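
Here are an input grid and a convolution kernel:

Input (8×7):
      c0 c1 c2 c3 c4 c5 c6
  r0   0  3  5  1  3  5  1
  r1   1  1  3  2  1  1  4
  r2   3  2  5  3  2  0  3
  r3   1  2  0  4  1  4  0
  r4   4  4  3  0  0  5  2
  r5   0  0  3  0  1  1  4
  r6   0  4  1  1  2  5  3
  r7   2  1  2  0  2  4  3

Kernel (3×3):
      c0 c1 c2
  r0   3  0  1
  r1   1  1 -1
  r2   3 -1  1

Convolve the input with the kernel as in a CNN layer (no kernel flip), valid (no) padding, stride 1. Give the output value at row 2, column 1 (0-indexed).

16

The receptive field on the input at this output position is [2 5 3 / 2 0 4 / 4 3 0]. Elementwise product with the kernel and sum: 2·3 + 3·1 + 2·1 + 0·1 + 4·-1 + 4·3 + 3·-1 + 0·1.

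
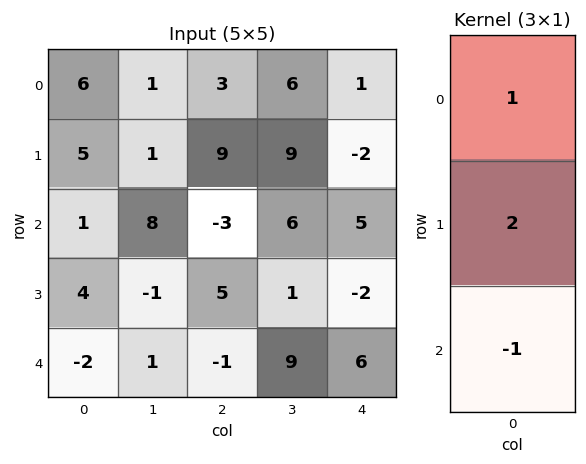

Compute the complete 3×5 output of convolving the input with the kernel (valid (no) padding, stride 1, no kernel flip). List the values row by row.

Output[0,0]: The receptive field on the input at this output position is [6 / 5 / 1]. Elementwise product with the kernel and sum: 6·1 + 5·2 + 1·-1.
Output[0,1]: The receptive field on the input at this output position is [1 / 1 / 8]. Elementwise product with the kernel and sum: 1·1 + 1·2 + 8·-1.

15 -5 24 18 -8
3 18 -2 20 10
11 5 8 -1 -5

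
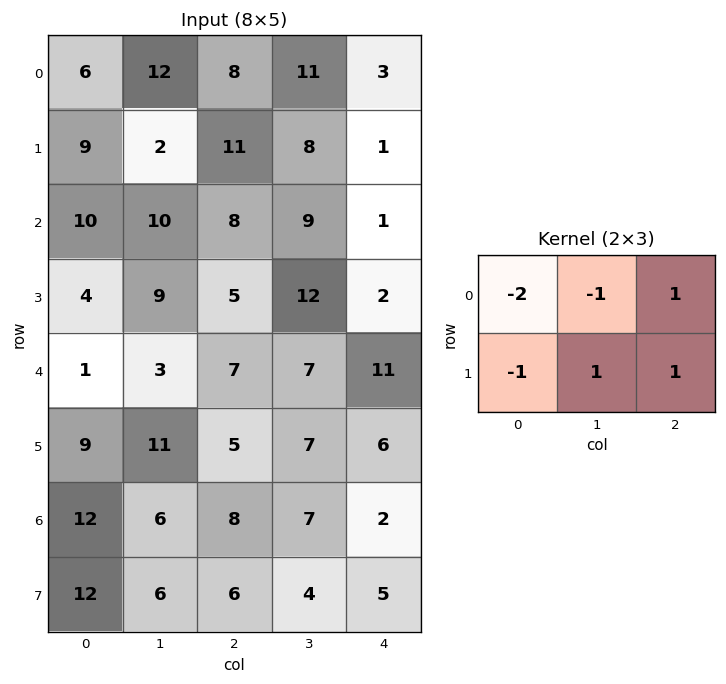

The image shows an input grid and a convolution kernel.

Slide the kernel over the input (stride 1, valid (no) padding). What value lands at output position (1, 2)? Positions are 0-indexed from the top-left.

The receptive field on the input at this output position is [11 8 1 / 8 9 1]. Elementwise product with the kernel and sum: 11·-2 + 8·-1 + 1·1 + 8·-1 + 9·1 + 1·1.

-27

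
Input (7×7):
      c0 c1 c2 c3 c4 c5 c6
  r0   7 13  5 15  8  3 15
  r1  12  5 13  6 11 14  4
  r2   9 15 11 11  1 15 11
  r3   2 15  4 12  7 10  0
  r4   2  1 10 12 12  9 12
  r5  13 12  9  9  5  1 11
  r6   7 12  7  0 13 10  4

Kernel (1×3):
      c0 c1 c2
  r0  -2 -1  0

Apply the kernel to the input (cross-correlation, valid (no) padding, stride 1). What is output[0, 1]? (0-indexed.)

The receptive field on the input at this output position is [13 5 15]. Elementwise product with the kernel and sum: 13·-2 + 5·-1.

-31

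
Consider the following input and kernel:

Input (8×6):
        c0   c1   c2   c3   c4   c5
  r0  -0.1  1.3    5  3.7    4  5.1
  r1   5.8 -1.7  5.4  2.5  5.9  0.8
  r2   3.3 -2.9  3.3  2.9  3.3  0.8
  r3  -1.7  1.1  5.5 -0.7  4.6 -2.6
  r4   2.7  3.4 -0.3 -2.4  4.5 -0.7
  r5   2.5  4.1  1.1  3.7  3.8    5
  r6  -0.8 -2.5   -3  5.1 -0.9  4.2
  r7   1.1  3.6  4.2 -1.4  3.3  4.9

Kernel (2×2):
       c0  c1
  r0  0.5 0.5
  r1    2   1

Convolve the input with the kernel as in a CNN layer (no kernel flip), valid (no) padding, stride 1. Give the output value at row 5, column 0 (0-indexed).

The receptive field on the input at this output position is [2.5 4.1 / -0.8 -2.5]. Elementwise product with the kernel and sum: 2.5·0.5 + 4.1·0.5 + -0.8·2 + -2.5·1.

-0.8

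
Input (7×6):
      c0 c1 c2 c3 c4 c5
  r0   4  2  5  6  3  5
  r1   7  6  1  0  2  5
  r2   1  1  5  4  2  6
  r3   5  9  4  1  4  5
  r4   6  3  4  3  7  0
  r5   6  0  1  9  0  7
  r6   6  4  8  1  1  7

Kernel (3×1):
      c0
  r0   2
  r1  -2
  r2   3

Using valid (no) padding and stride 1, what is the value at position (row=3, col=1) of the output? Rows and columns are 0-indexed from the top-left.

The receptive field on the input at this output position is [9 / 3 / 0]. Elementwise product with the kernel and sum: 9·2 + 3·-2 + 0·3.

12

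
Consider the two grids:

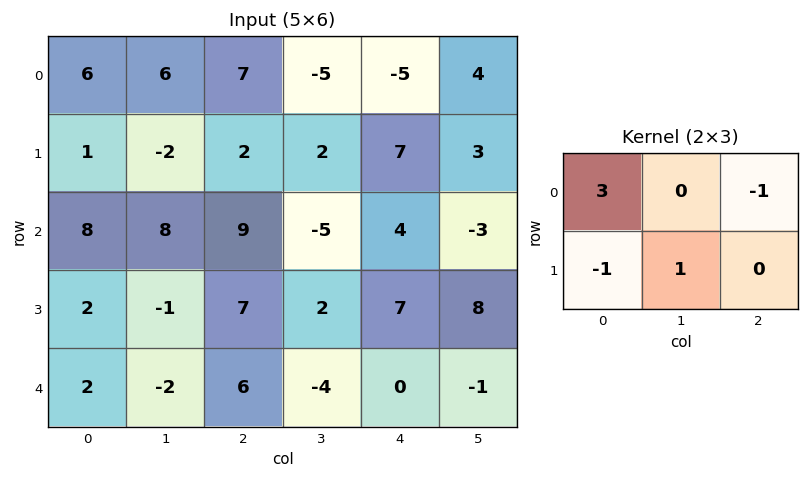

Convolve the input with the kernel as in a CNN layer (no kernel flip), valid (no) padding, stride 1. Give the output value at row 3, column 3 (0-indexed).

2

The receptive field on the input at this output position is [2 7 8 / -4 0 -1]. Elementwise product with the kernel and sum: 2·3 + 8·-1 + -4·-1 + 0·1.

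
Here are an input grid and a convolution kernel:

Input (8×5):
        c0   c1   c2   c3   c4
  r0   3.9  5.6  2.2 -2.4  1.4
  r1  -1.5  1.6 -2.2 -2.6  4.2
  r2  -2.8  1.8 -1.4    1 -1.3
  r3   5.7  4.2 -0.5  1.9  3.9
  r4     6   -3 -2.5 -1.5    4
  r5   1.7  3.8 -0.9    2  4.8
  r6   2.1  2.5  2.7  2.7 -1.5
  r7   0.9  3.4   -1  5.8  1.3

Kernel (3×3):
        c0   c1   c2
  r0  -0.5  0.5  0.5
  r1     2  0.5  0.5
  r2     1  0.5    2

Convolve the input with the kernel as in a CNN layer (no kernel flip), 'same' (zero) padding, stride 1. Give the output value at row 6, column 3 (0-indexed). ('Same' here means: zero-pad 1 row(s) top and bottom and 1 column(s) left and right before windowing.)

The receptive field on the zero-padded input at this output position is [-0.9 2 4.8 / 2.7 2.7 -1.5 / -1 5.8 1.3]. Elementwise product with the kernel and sum: -0.9·-0.5 + 2·0.5 + 4.8·0.5 + 2.7·2 + 2.7·0.5 + -1.5·0.5 + -1·1 + 5.8·0.5 + 1.3·2.

14.35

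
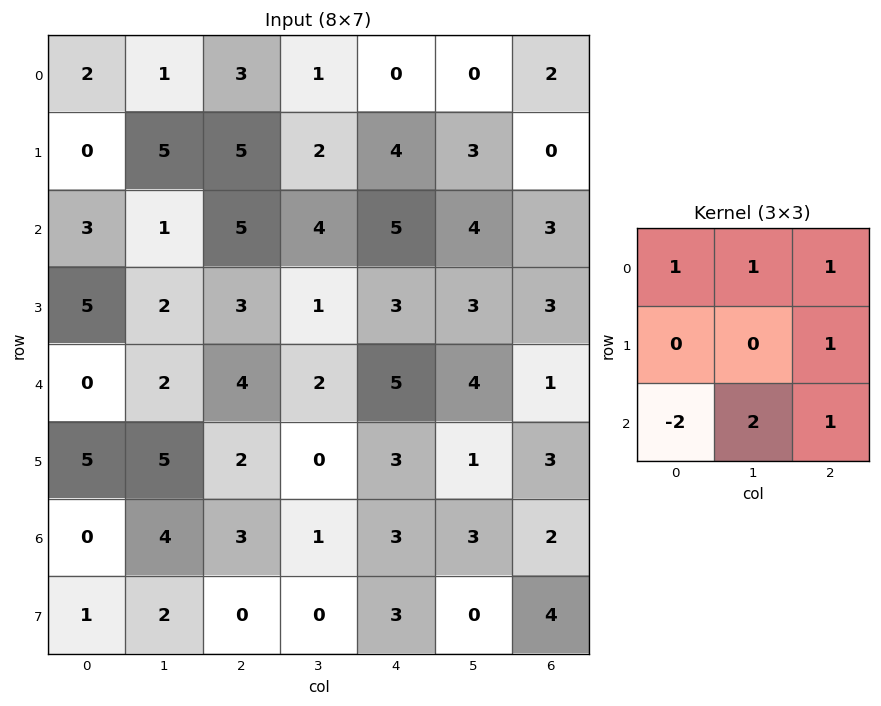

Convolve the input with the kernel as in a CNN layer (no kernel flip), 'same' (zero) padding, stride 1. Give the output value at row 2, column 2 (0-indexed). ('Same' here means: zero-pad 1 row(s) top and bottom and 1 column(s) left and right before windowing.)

19

The receptive field on the zero-padded input at this output position is [5 5 2 / 1 5 4 / 2 3 1]. Elementwise product with the kernel and sum: 5·1 + 5·1 + 2·1 + 4·1 + 2·-2 + 3·2 + 1·1.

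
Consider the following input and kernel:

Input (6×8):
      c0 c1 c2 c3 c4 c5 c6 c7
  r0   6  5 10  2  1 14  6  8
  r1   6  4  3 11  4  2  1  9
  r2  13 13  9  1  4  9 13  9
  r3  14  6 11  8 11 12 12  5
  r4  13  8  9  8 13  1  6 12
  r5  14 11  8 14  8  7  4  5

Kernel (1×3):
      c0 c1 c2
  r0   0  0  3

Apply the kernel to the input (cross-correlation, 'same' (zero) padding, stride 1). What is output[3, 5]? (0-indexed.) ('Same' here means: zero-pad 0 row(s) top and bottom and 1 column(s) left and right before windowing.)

36

The receptive field on the zero-padded input at this output position is [11 12 12]. Elementwise product with the kernel and sum: 12·3.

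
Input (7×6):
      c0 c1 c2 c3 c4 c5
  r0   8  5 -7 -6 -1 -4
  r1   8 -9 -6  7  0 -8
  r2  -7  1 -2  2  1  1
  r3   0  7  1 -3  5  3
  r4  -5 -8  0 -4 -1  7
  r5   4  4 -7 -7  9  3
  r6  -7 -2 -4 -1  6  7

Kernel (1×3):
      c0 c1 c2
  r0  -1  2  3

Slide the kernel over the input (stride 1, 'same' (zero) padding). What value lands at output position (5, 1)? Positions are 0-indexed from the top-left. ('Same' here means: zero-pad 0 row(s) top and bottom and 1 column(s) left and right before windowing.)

The receptive field on the zero-padded input at this output position is [4 4 -7]. Elementwise product with the kernel and sum: 4·-1 + 4·2 + -7·3.

-17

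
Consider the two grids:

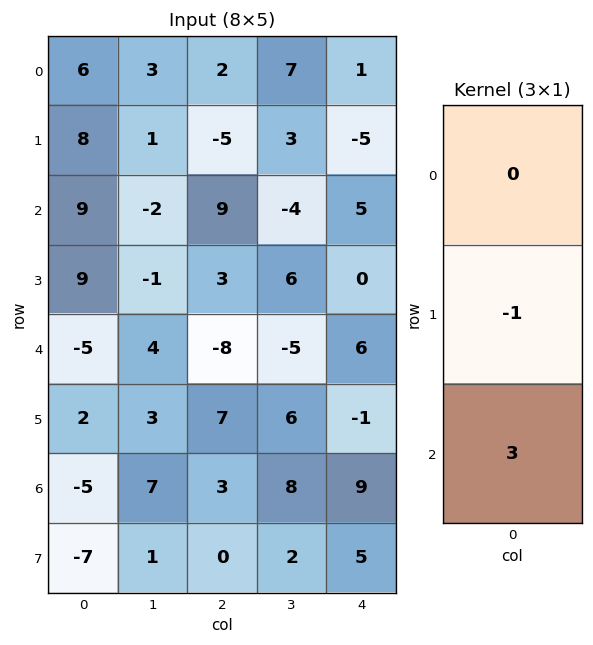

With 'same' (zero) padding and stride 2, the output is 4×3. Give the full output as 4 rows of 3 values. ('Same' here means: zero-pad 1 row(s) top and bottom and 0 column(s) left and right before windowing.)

18 -17 -16
18 0 -5
11 29 -9
-16 -3 6

Output[0,0]: The receptive field on the zero-padded input at this output position is [0 / 6 / 8]. Elementwise product with the kernel and sum: 6·-1 + 8·3.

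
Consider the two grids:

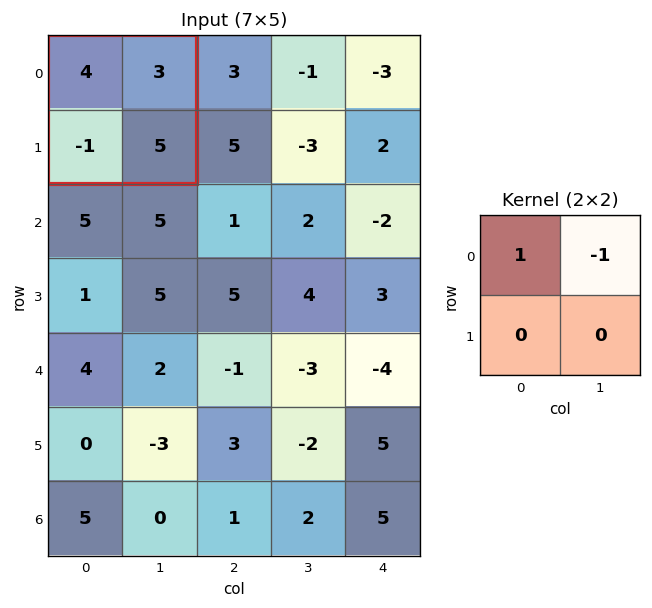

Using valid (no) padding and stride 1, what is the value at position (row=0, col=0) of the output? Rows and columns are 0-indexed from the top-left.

1

The receptive field on the input at this output position is [4 3 / -1 5]. Elementwise product with the kernel and sum: 4·1 + 3·-1.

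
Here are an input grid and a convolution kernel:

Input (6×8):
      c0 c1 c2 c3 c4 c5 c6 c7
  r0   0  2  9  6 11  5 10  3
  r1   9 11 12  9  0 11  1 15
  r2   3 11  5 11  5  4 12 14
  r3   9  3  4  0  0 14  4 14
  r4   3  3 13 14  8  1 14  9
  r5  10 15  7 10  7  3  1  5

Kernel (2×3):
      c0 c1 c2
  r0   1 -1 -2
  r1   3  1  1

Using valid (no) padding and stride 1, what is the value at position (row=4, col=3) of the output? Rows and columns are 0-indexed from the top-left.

44

The receptive field on the input at this output position is [14 8 1 / 10 7 3]. Elementwise product with the kernel and sum: 14·1 + 8·-1 + 1·-2 + 10·3 + 7·1 + 3·1.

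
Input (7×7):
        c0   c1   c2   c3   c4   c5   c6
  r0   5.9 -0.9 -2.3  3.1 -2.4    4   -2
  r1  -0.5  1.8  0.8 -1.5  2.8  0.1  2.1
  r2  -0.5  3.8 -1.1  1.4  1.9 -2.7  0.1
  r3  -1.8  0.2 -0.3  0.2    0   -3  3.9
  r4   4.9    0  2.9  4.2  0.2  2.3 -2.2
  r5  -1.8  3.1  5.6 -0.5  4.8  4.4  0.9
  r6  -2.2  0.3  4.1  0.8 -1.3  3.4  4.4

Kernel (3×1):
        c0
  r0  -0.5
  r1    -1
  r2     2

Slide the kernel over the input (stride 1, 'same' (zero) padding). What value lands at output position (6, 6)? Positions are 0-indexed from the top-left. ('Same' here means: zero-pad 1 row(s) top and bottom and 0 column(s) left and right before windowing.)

The receptive field on the zero-padded input at this output position is [0.9 / 4.4 / 0]. Elementwise product with the kernel and sum: 0.9·-0.5 + 4.4·-1 + 0·2.

-4.85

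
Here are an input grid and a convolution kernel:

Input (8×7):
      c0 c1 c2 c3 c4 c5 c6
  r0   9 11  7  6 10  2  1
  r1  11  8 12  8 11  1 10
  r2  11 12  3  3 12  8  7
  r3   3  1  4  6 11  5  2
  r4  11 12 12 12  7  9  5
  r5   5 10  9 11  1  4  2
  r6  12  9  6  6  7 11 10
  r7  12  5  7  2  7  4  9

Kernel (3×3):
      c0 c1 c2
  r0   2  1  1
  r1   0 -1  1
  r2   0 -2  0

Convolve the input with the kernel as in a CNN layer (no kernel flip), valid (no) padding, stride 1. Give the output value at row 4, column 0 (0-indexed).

27

The receptive field on the input at this output position is [11 12 12 / 5 10 9 / 12 9 6]. Elementwise product with the kernel and sum: 11·2 + 12·1 + 12·1 + 10·-1 + 9·1 + 9·-2.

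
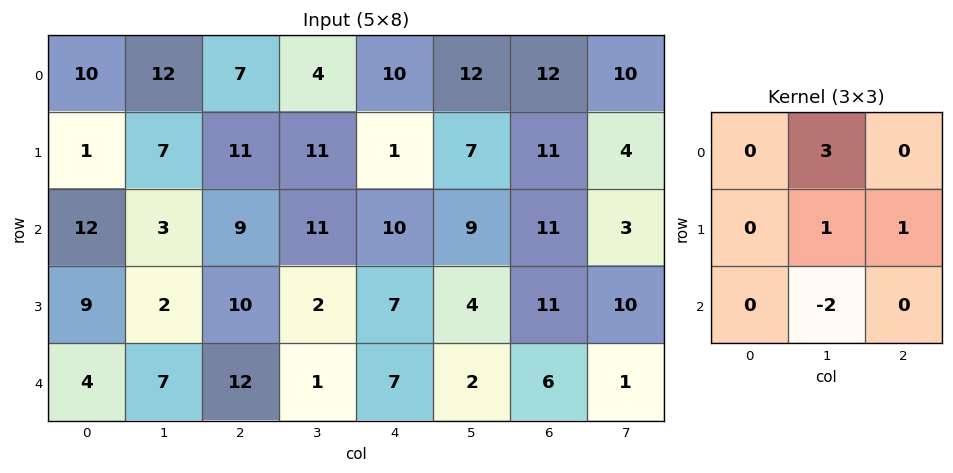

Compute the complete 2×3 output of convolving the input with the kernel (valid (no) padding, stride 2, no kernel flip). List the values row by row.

48 2 36
7 40 38

Output[0,0]: The receptive field on the input at this output position is [10 12 7 / 1 7 11 / 12 3 9]. Elementwise product with the kernel and sum: 12·3 + 7·1 + 11·1 + 3·-2.
Output[0,1]: The receptive field on the input at this output position is [7 4 10 / 11 11 1 / 9 11 10]. Elementwise product with the kernel and sum: 4·3 + 11·1 + 1·1 + 11·-2.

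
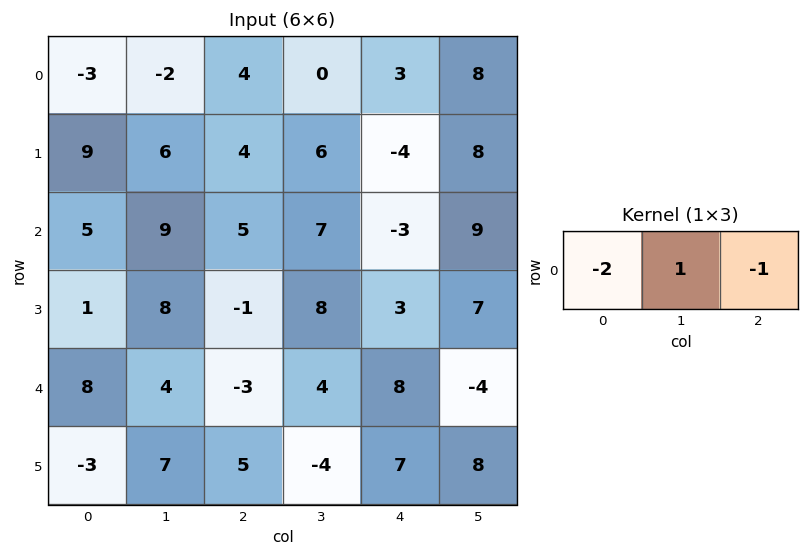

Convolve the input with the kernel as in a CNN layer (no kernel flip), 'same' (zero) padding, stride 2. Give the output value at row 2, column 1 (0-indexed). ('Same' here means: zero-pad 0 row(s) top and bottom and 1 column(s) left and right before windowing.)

The receptive field on the zero-padded input at this output position is [4 -3 4]. Elementwise product with the kernel and sum: 4·-2 + -3·1 + 4·-1.

-15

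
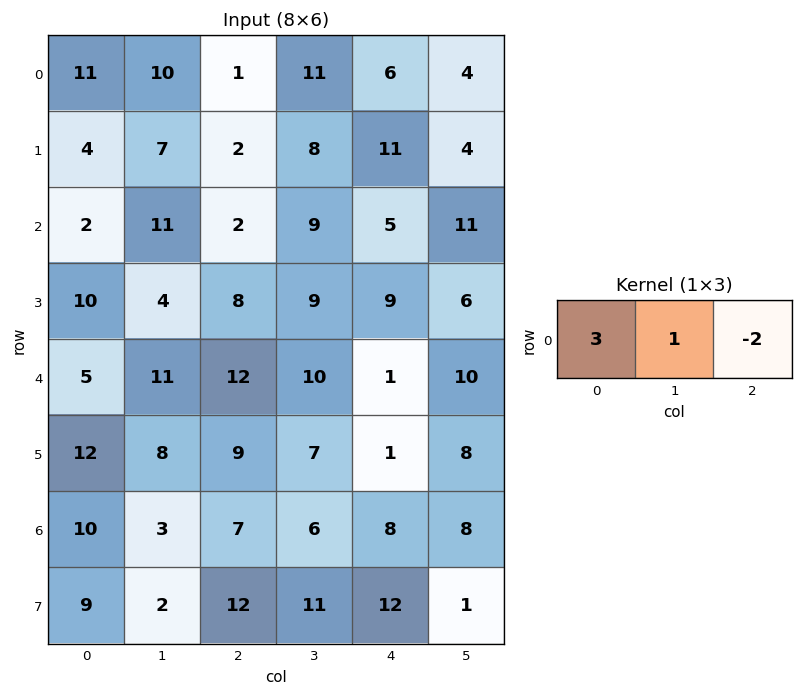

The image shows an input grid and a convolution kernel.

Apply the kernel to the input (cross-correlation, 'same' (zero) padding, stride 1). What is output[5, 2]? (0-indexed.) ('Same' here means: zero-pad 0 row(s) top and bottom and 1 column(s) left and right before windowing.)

19

The receptive field on the zero-padded input at this output position is [8 9 7]. Elementwise product with the kernel and sum: 8·3 + 9·1 + 7·-2.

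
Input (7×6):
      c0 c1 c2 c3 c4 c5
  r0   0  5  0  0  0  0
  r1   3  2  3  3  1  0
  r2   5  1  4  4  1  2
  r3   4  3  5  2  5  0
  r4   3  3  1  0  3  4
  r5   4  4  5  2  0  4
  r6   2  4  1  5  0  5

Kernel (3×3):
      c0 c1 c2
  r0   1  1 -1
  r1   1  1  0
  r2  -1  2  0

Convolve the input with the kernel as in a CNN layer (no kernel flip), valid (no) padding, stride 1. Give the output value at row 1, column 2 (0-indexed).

12

The receptive field on the input at this output position is [3 3 1 / 4 4 1 / 5 2 5]. Elementwise product with the kernel and sum: 3·1 + 3·1 + 1·-1 + 4·1 + 4·1 + 5·-1 + 2·2.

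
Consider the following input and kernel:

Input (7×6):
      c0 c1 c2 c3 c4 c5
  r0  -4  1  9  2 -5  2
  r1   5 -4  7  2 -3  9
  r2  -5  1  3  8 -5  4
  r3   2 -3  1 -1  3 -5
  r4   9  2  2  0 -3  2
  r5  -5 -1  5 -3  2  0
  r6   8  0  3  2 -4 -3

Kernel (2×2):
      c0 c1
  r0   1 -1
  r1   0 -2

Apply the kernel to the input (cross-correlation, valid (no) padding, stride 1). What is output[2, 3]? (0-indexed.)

The receptive field on the input at this output position is [8 -5 / -1 3]. Elementwise product with the kernel and sum: 8·1 + -5·-1 + 3·-2.

7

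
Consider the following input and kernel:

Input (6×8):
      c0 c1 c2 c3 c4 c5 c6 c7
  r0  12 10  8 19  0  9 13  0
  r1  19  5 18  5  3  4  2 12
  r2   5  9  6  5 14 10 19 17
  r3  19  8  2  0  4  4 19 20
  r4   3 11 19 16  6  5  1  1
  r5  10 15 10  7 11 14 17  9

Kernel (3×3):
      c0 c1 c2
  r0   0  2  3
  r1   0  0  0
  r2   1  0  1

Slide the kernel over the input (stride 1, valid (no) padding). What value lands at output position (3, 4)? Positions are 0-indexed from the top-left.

93

The receptive field on the input at this output position is [4 4 19 / 6 5 1 / 11 14 17]. Elementwise product with the kernel and sum: 4·2 + 19·3 + 11·1 + 17·1.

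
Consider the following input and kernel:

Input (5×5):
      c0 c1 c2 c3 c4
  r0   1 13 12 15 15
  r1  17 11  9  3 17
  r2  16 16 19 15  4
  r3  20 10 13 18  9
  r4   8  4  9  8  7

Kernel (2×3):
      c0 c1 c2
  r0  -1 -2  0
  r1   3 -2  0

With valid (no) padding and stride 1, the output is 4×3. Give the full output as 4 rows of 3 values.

Output[0,0]: The receptive field on the input at this output position is [1 13 12 / 17 11 9]. Elementwise product with the kernel and sum: 1·-1 + 13·-2 + 17·3 + 11·-2.

2 -22 -21
-23 -19 12
-8 -50 -46
-24 -42 -38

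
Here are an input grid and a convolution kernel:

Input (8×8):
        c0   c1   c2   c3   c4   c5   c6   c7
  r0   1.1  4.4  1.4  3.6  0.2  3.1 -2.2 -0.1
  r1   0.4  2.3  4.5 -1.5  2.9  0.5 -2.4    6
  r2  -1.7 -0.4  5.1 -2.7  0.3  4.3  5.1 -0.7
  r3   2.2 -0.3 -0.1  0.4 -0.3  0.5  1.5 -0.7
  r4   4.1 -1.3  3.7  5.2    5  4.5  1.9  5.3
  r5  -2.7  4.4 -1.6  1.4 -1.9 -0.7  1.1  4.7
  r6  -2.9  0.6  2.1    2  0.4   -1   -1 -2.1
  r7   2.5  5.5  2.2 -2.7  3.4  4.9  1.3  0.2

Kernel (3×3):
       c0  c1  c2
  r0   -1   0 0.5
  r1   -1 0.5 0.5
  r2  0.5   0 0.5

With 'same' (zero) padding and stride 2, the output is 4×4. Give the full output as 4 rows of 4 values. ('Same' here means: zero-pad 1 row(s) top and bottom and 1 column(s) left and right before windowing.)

Output[0,0]: The receptive field on the zero-padded input at this output position is [0 0 0 / 0 1.1 4.4 / 0 0.4 2.3]. Elementwise product with the kernel and sum: 0·-1 + 0·0.5 + 0·-1 + 1.1·0.5 + 4.4·0.5 + 0·0.5 + 2.3·0.5.

3.9 -1.5 -2.45 -1
-0.05 -1.4 7.2 0.3
3.45 9.15 -0.25 0.25
3.8 -0.85 -2.95 5.05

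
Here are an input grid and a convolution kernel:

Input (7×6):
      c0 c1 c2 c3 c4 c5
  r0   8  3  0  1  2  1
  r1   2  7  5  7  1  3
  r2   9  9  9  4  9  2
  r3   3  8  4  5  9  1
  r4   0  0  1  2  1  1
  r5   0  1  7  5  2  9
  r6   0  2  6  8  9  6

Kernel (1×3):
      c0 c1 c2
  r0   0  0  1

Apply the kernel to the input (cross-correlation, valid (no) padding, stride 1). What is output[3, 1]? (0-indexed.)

The receptive field on the input at this output position is [8 4 5]. Elementwise product with the kernel and sum: 5·1.

5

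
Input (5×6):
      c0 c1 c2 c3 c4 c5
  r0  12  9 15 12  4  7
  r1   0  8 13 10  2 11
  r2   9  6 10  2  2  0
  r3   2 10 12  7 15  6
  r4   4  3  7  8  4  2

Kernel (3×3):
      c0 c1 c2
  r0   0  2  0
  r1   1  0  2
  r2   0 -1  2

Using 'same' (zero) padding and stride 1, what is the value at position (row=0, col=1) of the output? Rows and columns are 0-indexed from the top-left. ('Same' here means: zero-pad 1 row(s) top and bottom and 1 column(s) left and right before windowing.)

The receptive field on the zero-padded input at this output position is [0 0 0 / 12 9 15 / 0 8 13]. Elementwise product with the kernel and sum: 0·2 + 12·1 + 15·2 + 8·-1 + 13·2.

60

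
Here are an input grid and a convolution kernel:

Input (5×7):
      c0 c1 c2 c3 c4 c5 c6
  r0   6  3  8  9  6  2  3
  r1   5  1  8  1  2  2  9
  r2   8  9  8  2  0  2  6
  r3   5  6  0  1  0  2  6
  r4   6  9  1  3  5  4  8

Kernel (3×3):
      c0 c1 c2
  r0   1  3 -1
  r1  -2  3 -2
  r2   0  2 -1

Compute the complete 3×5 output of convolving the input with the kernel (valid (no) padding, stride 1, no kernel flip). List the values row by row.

-6 52 16 23 -9
7 25 1 -5 -9
52 16 18 0 -6

Output[0,0]: The receptive field on the input at this output position is [6 3 8 / 5 1 8 / 8 9 8]. Elementwise product with the kernel and sum: 6·1 + 3·3 + 8·-1 + 5·-2 + 1·3 + 8·-2 + 9·2 + 8·-1.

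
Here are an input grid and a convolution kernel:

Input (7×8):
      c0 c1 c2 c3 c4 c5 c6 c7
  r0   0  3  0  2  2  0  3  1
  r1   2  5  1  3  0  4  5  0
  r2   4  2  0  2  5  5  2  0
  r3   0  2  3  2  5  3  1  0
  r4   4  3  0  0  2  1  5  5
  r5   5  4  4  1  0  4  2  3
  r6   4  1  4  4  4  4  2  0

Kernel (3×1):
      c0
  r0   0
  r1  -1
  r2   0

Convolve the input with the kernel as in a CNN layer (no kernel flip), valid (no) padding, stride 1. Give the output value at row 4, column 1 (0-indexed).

-4

The receptive field on the input at this output position is [3 / 4 / 1]. Elementwise product with the kernel and sum: 4·-1.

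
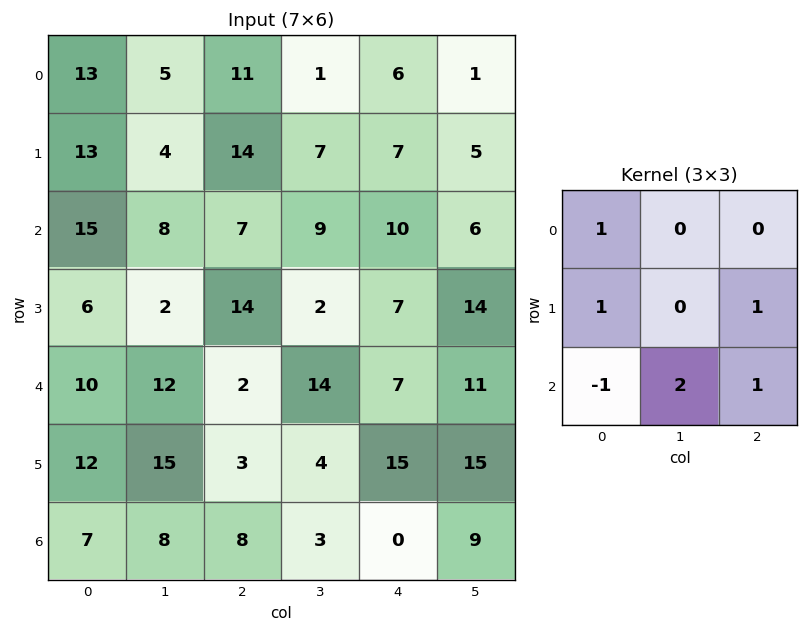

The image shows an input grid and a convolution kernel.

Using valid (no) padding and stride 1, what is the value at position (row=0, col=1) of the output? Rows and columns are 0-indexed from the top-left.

The receptive field on the input at this output position is [5 11 1 / 4 14 7 / 8 7 9]. Elementwise product with the kernel and sum: 5·1 + 4·1 + 7·1 + 8·-1 + 7·2 + 9·1.

31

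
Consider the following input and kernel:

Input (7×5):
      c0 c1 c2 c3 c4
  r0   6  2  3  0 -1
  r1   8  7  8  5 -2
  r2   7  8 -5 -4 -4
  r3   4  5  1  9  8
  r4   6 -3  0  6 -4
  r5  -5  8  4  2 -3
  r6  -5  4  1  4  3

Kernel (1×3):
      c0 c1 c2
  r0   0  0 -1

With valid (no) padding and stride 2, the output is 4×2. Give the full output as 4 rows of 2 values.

Output[0,0]: The receptive field on the input at this output position is [6 2 3]. Elementwise product with the kernel and sum: 3·-1.
Output[0,1]: The receptive field on the input at this output position is [3 0 -1]. Elementwise product with the kernel and sum: -1·-1.

-3 1
5 4
0 4
-1 -3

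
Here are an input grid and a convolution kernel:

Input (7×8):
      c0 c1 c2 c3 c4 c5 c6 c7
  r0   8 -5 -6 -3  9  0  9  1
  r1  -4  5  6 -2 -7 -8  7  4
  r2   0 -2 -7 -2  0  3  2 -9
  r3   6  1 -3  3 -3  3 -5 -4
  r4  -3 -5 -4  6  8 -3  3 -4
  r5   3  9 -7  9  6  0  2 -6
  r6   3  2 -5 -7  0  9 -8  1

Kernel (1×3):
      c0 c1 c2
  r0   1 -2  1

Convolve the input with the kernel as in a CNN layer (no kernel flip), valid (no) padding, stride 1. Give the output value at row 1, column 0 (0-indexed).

The receptive field on the input at this output position is [-4 5 6]. Elementwise product with the kernel and sum: -4·1 + 5·-2 + 6·1.

-8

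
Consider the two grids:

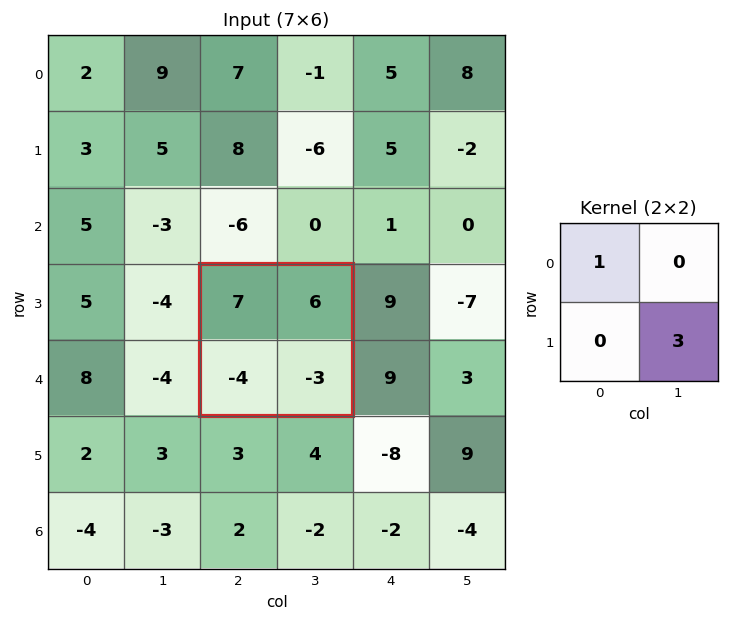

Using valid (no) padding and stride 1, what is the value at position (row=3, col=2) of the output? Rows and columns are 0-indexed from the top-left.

The receptive field on the input at this output position is [7 6 / -4 -3]. Elementwise product with the kernel and sum: 7·1 + -3·3.

-2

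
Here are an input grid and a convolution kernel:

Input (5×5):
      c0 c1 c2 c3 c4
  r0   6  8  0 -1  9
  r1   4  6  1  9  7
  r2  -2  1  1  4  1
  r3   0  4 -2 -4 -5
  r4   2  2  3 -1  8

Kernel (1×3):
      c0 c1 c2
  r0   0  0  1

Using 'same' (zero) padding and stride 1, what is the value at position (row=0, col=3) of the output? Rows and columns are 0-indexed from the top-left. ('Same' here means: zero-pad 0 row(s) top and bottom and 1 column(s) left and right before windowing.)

The receptive field on the zero-padded input at this output position is [0 -1 9]. Elementwise product with the kernel and sum: 9·1.

9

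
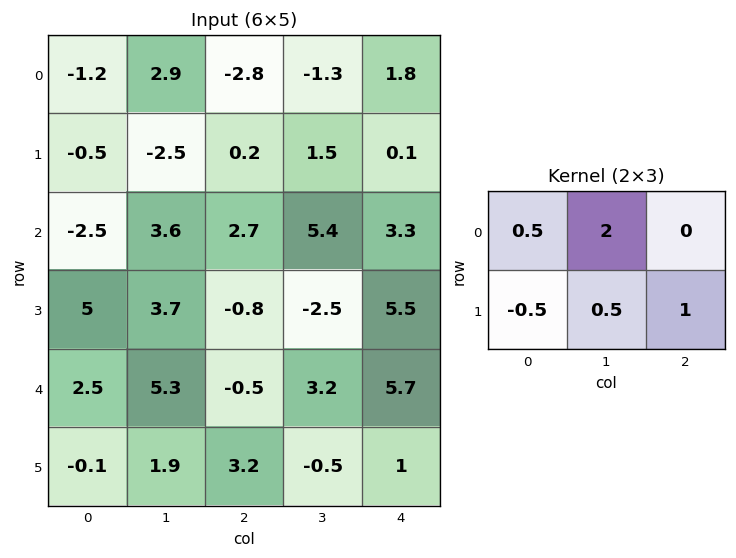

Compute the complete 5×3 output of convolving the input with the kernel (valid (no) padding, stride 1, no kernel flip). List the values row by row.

Output[0,0]: The receptive field on the input at this output position is [-1.2 2.9 -2.8 / -0.5 -2.5 0.2]. Elementwise product with the kernel and sum: -1.2·0.5 + 2.9·2 + -0.5·-0.5 + -2.5·0.5 + 0.2·1.

4.4 -1.3 -3.25
0.5 4.1 7.75
4.5 2.45 16.8
10.8 0.55 2.15
16.05 1.8 5.3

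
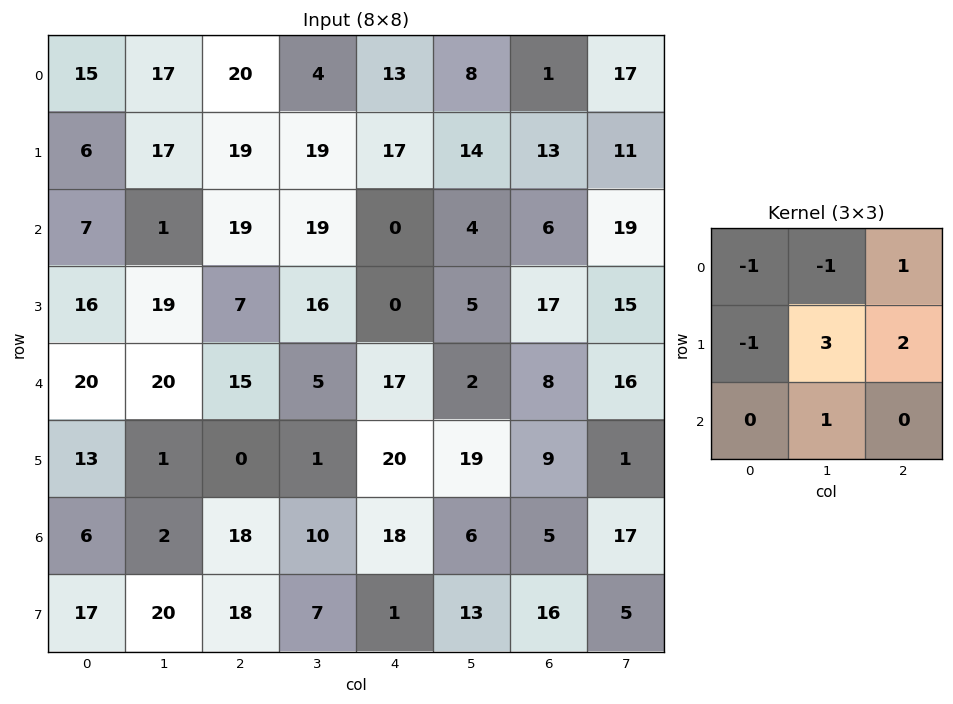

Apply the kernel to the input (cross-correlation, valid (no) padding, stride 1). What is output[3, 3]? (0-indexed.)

The receptive field on the input at this output position is [16 0 5 / 5 17 2 / 1 20 19]. Elementwise product with the kernel and sum: 16·-1 + 0·-1 + 5·1 + 5·-1 + 17·3 + 2·2 + 20·1.

59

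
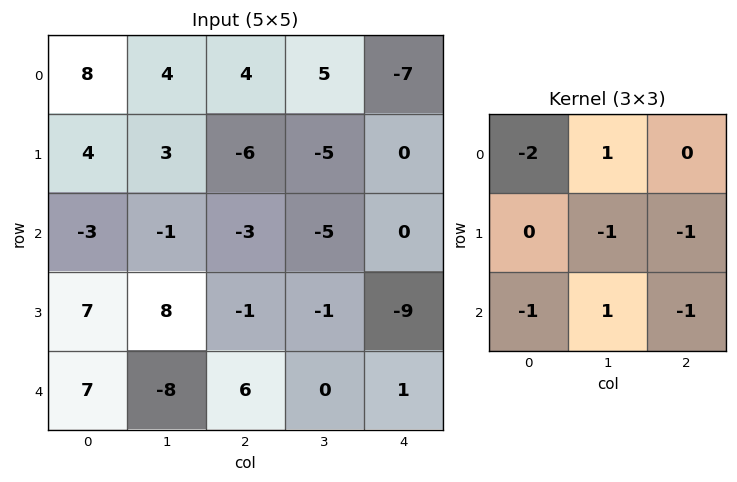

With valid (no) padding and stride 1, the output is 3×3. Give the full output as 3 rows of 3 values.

-4 10 0
1 -12 21
-23 15 4

Output[0,0]: The receptive field on the input at this output position is [8 4 4 / 4 3 -6 / -3 -1 -3]. Elementwise product with the kernel and sum: 8·-2 + 4·1 + 3·-1 + -6·-1 + -3·-1 + -1·1 + -3·-1.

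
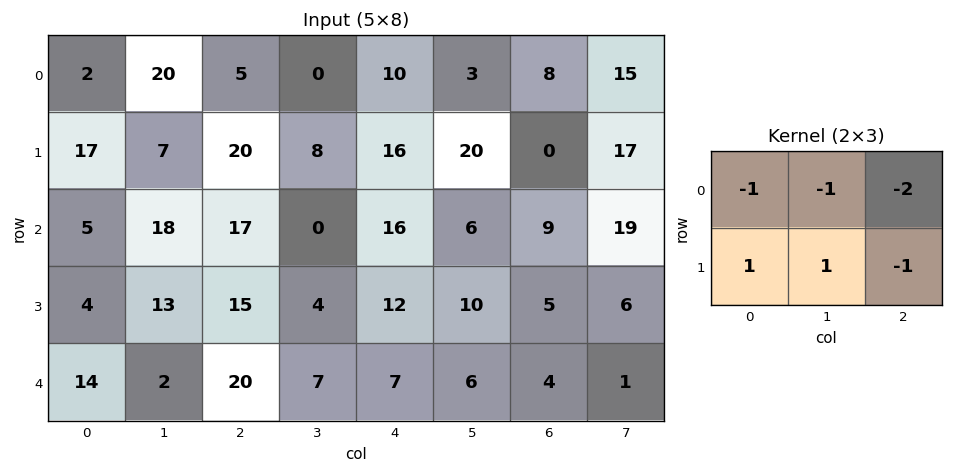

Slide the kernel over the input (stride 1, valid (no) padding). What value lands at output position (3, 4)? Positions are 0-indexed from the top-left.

-23

The receptive field on the input at this output position is [12 10 5 / 7 6 4]. Elementwise product with the kernel and sum: 12·-1 + 10·-1 + 5·-2 + 7·1 + 6·1 + 4·-1.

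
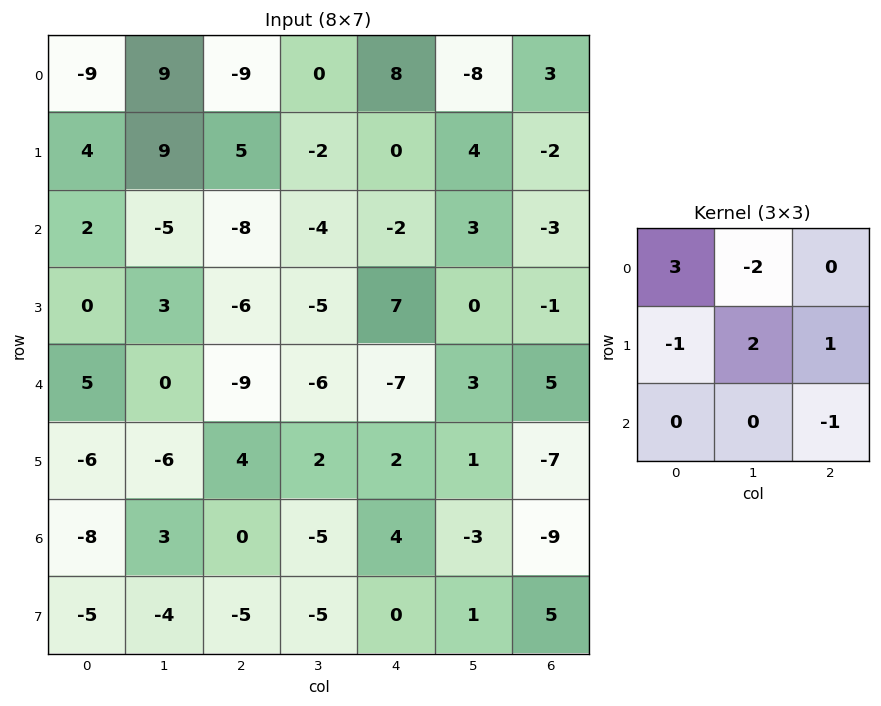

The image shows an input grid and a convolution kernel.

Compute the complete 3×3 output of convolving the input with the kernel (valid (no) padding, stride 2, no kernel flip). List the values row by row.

-18 -34 49
25 -6 -25
13 -17 -25

Output[0,0]: The receptive field on the input at this output position is [-9 9 -9 / 4 9 5 / 2 -5 -8]. Elementwise product with the kernel and sum: -9·3 + 9·-2 + 4·-1 + 9·2 + 5·1 + -8·-1.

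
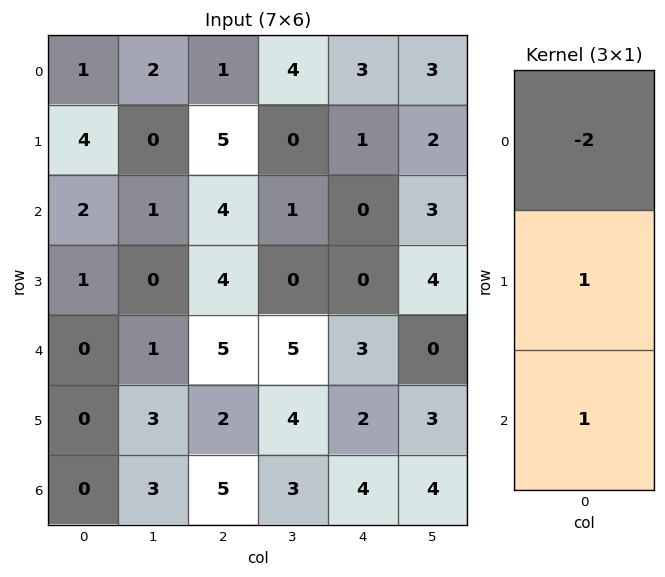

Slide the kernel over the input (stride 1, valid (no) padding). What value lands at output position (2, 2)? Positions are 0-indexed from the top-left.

1

The receptive field on the input at this output position is [4 / 4 / 5]. Elementwise product with the kernel and sum: 4·-2 + 4·1 + 5·1.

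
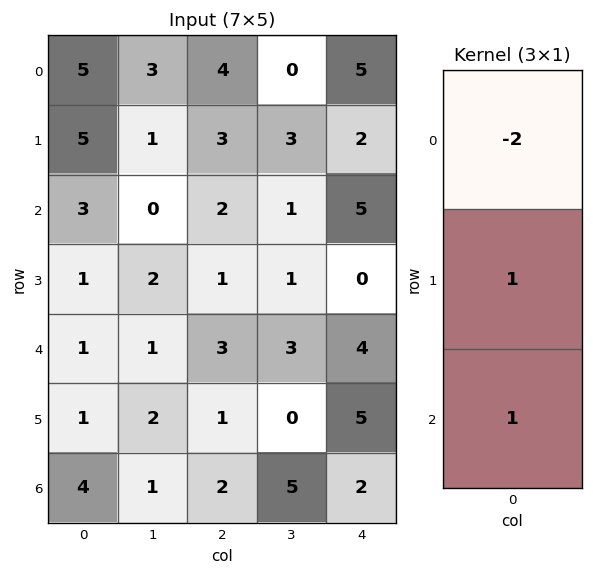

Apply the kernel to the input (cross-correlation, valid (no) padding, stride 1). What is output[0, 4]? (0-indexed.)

-3

The receptive field on the input at this output position is [5 / 2 / 5]. Elementwise product with the kernel and sum: 5·-2 + 2·1 + 5·1.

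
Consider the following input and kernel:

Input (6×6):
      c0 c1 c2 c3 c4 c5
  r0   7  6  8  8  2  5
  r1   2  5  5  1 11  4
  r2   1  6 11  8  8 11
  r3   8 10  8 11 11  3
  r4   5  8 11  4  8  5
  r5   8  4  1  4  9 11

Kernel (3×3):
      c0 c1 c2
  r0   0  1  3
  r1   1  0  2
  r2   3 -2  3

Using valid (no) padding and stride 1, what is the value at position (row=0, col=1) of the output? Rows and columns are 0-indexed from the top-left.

The receptive field on the input at this output position is [6 8 8 / 5 5 1 / 6 11 8]. Elementwise product with the kernel and sum: 8·1 + 8·3 + 5·1 + 1·2 + 6·3 + 11·-2 + 8·3.

59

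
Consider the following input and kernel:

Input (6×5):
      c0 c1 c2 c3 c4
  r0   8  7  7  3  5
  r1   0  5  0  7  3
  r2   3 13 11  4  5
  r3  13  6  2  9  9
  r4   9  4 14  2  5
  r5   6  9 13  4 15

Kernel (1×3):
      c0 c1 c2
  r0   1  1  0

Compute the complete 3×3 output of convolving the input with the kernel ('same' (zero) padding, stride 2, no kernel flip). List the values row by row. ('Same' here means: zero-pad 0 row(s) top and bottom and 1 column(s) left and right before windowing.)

8 14 8
3 24 9
9 18 7

Output[0,0]: The receptive field on the zero-padded input at this output position is [0 8 7]. Elementwise product with the kernel and sum: 0·1 + 8·1.
Output[0,1]: The receptive field on the zero-padded input at this output position is [7 7 3]. Elementwise product with the kernel and sum: 7·1 + 7·1.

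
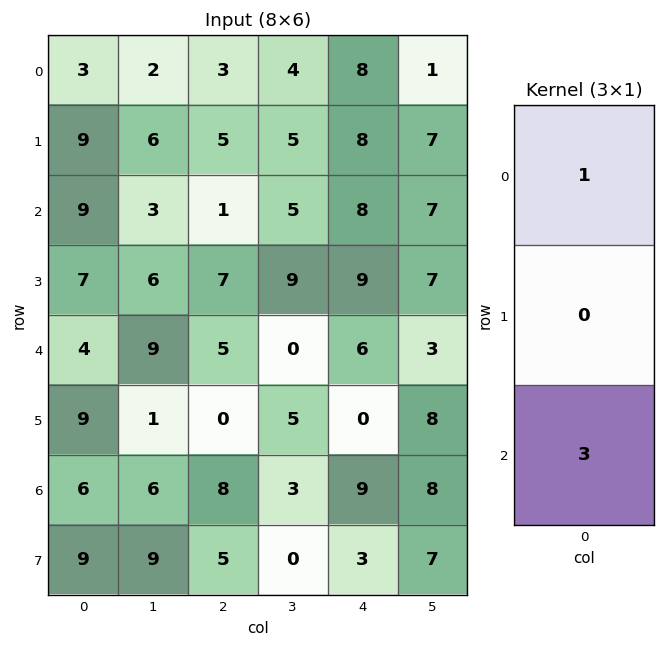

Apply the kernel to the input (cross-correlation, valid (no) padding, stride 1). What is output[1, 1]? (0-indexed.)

The receptive field on the input at this output position is [6 / 3 / 6]. Elementwise product with the kernel and sum: 6·1 + 6·3.

24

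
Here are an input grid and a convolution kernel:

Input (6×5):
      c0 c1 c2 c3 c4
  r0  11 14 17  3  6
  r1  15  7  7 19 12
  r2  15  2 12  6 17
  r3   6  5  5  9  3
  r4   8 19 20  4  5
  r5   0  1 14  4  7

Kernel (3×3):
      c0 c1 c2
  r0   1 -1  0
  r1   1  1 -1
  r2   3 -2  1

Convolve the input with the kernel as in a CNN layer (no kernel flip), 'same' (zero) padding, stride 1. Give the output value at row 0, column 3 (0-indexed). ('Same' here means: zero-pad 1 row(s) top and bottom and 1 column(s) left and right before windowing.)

The receptive field on the zero-padded input at this output position is [0 0 0 / 17 3 6 / 7 19 12]. Elementwise product with the kernel and sum: 0·1 + 0·-1 + 17·1 + 3·1 + 6·-1 + 7·3 + 19·-2 + 12·1.

9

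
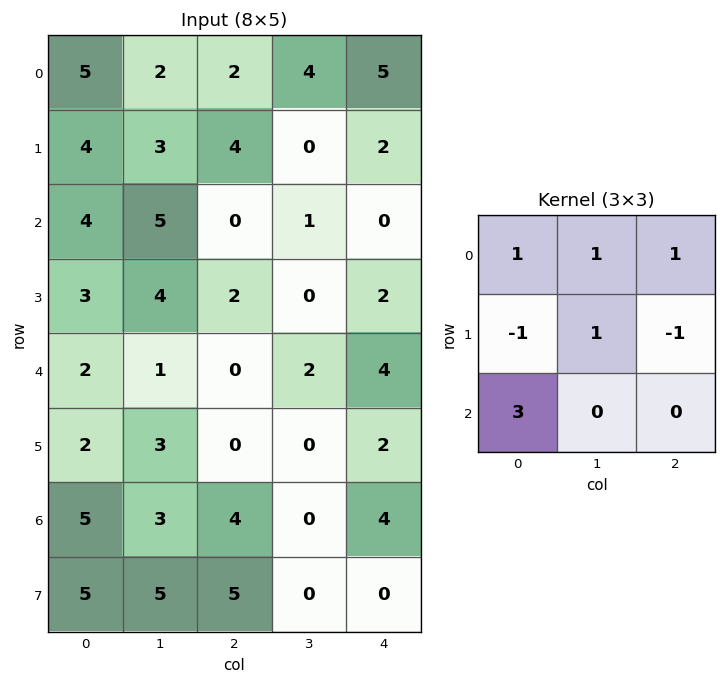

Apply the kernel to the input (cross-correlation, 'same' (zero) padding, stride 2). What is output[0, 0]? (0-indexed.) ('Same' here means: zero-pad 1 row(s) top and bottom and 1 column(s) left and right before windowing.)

The receptive field on the zero-padded input at this output position is [0 0 0 / 0 5 2 / 0 4 3]. Elementwise product with the kernel and sum: 0·1 + 0·1 + 0·1 + 0·-1 + 5·1 + 2·-1 + 0·3.

3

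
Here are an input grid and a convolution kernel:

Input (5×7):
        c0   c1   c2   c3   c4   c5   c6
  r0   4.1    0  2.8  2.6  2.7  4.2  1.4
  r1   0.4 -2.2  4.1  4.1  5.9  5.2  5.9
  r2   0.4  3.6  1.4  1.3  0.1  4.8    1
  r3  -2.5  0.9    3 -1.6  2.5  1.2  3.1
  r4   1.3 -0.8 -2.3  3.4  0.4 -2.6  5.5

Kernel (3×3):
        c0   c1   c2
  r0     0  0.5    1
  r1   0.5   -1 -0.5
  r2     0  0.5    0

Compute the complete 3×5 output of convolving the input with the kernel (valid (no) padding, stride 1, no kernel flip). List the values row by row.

4.95 -2.55 -0.35 -0.85 0.7
-0.65 7.4 6.5 7.55 3.85
-0.85 -0.9 4.3 1.15 0.6

Output[0,0]: The receptive field on the input at this output position is [4.1 0 2.8 / 0.4 -2.2 4.1 / 0.4 3.6 1.4]. Elementwise product with the kernel and sum: 0·0.5 + 2.8·1 + 0.4·0.5 + -2.2·-1 + 4.1·-0.5 + 3.6·0.5.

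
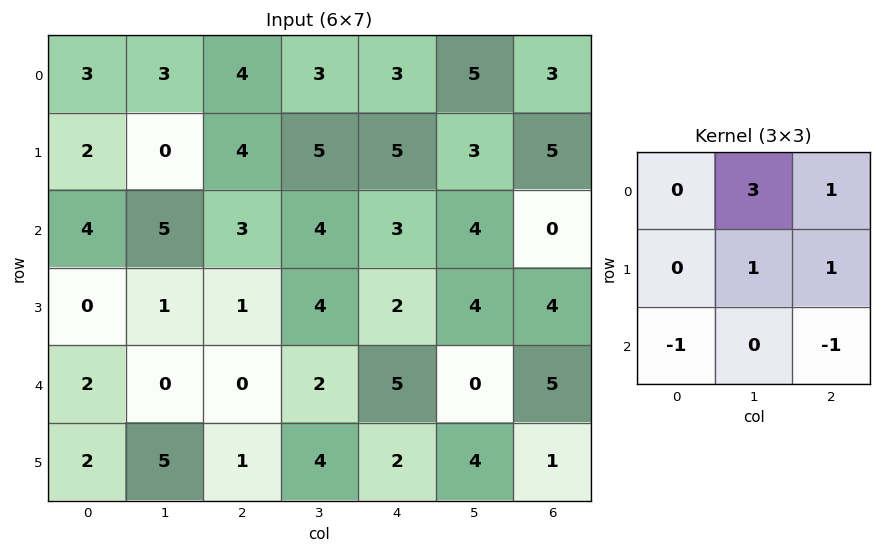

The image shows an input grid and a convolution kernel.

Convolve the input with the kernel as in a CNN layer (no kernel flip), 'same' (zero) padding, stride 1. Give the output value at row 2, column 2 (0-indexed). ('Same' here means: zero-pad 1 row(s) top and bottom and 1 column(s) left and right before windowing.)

The receptive field on the zero-padded input at this output position is [0 4 5 / 5 3 4 / 1 1 4]. Elementwise product with the kernel and sum: 4·3 + 5·1 + 3·1 + 4·1 + 1·-1 + 4·-1.

19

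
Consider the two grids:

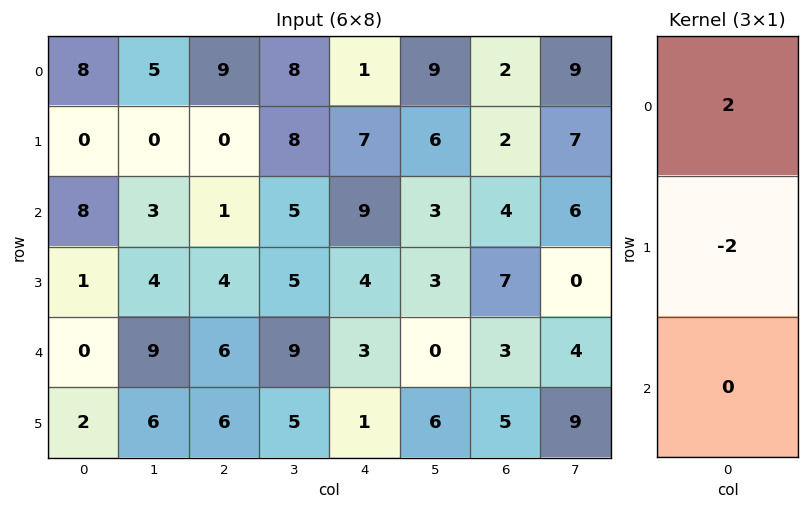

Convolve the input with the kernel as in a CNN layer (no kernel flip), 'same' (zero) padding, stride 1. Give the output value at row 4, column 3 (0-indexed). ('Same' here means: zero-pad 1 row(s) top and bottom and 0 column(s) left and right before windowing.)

The receptive field on the zero-padded input at this output position is [5 / 9 / 5]. Elementwise product with the kernel and sum: 5·2 + 9·-2.

-8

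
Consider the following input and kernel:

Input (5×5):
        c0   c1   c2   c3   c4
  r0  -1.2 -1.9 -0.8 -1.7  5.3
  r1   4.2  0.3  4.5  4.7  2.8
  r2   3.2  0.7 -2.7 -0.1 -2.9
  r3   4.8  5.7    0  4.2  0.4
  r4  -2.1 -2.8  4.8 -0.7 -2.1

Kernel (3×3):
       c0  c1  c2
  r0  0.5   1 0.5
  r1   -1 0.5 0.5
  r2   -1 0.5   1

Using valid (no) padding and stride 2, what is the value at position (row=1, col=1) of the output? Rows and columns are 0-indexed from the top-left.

-7.85

The receptive field on the input at this output position is [-2.7 -0.1 -2.9 / 0 4.2 0.4 / 4.8 -0.7 -2.1]. Elementwise product with the kernel and sum: -2.7·0.5 + -0.1·1 + -2.9·0.5 + 0·-1 + 4.2·0.5 + 0.4·0.5 + 4.8·-1 + -0.7·0.5 + -2.1·1.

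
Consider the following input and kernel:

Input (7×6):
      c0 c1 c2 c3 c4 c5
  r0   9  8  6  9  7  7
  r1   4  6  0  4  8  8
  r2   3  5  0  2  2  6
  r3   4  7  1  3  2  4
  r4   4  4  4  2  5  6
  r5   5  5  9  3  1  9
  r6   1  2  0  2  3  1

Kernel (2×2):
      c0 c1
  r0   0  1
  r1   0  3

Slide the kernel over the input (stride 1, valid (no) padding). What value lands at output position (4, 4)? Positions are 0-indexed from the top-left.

33

The receptive field on the input at this output position is [5 6 / 1 9]. Elementwise product with the kernel and sum: 6·1 + 9·3.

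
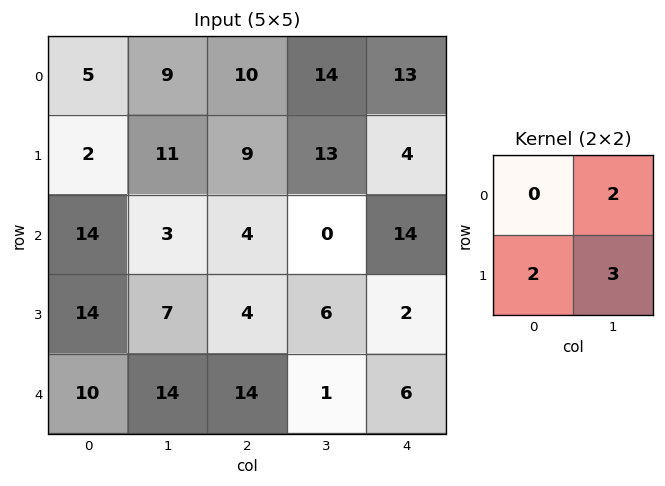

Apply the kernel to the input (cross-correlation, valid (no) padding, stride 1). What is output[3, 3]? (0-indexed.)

The receptive field on the input at this output position is [6 2 / 1 6]. Elementwise product with the kernel and sum: 2·2 + 1·2 + 6·3.

24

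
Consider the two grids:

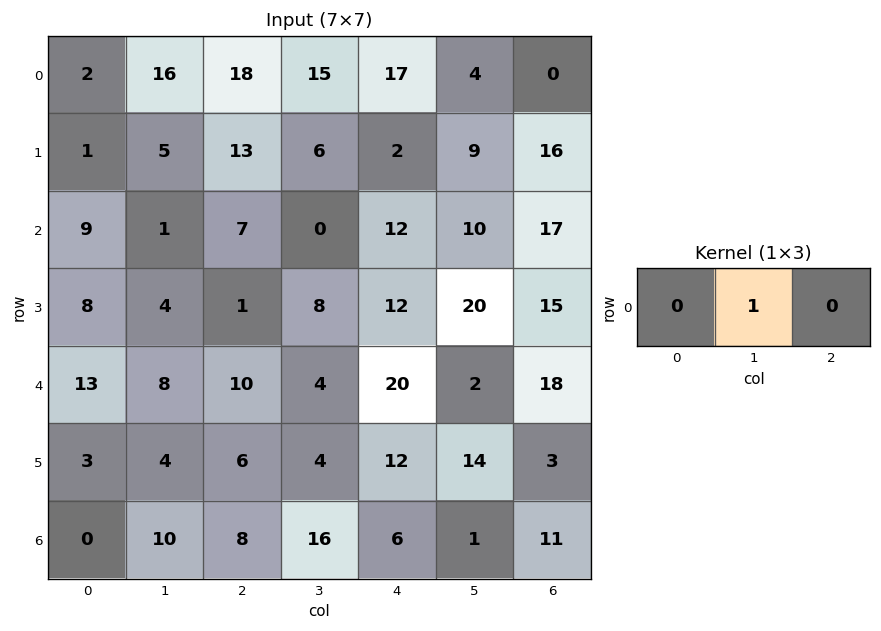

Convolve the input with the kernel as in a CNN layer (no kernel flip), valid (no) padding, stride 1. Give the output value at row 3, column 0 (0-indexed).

The receptive field on the input at this output position is [8 4 1]. Elementwise product with the kernel and sum: 4·1.

4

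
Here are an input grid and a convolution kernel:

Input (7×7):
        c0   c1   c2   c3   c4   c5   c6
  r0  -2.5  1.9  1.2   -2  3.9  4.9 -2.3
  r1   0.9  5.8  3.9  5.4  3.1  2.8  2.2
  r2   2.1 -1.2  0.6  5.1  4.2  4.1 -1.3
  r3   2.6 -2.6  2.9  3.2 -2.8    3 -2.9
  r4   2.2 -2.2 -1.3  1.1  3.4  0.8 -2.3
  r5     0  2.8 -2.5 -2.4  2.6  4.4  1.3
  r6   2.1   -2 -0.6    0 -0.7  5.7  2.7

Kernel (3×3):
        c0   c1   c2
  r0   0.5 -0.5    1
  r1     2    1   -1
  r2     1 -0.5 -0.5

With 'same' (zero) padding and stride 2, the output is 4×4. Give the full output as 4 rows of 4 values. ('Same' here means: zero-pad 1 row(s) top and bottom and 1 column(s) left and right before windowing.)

-7.75 8.15 -2.55 9.2
8.65 -6.2 17.35 11.65
-0.9 -1.1 4.9 6
6.9 -4.35 -4.5 15.65

Output[0,0]: The receptive field on the zero-padded input at this output position is [0 0 0 / 0 -2.5 1.9 / 0 0.9 5.8]. Elementwise product with the kernel and sum: 0·0.5 + 0·-0.5 + 0·1 + 0·2 + -2.5·1 + 1.9·-1 + 0·1 + 0.9·-0.5 + 5.8·-0.5.
Output[0,1]: The receptive field on the zero-padded input at this output position is [0 0 0 / 1.9 1.2 -2 / 5.8 3.9 5.4]. Elementwise product with the kernel and sum: 0·0.5 + 0·-0.5 + 0·1 + 1.9·2 + 1.2·1 + -2·-1 + 5.8·1 + 3.9·-0.5 + 5.4·-0.5.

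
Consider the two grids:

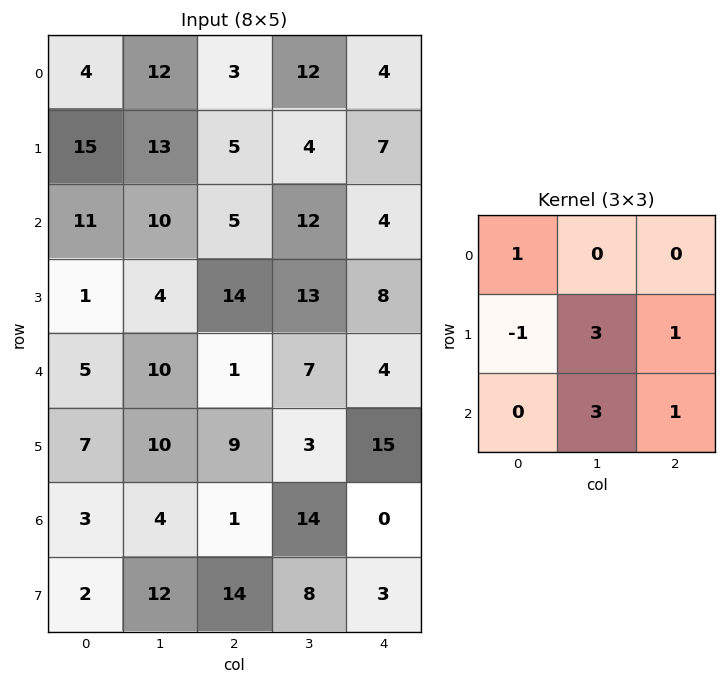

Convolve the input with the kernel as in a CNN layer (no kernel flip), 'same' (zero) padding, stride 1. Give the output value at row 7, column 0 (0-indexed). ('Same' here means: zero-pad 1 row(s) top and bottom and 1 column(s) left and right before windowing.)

18

The receptive field on the zero-padded input at this output position is [0 3 4 / 0 2 12 / 0 0 0]. Elementwise product with the kernel and sum: 0·1 + 0·-1 + 2·3 + 12·1 + 0·3 + 0·1.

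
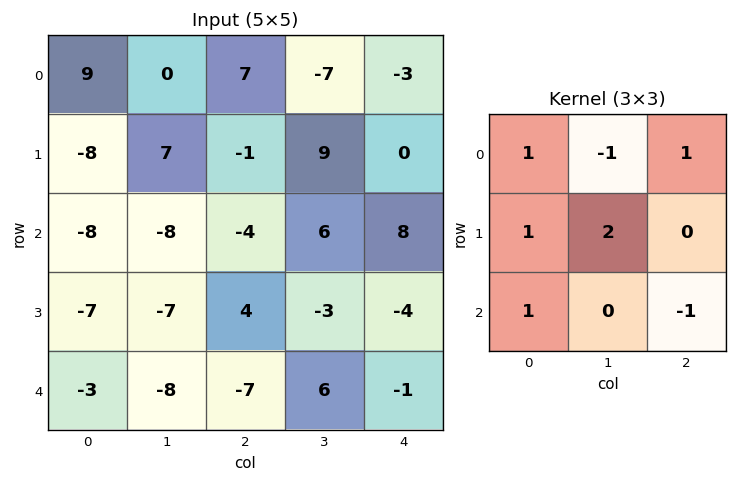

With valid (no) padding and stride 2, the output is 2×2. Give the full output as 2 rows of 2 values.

18 16
-21 -10

Output[0,0]: The receptive field on the input at this output position is [9 0 7 / -8 7 -1 / -8 -8 -4]. Elementwise product with the kernel and sum: 9·1 + 0·-1 + 7·1 + -8·1 + 7·2 + -8·1 + -4·-1.
Output[0,1]: The receptive field on the input at this output position is [7 -7 -3 / -1 9 0 / -4 6 8]. Elementwise product with the kernel and sum: 7·1 + -7·-1 + -3·1 + -1·1 + 9·2 + -4·1 + 8·-1.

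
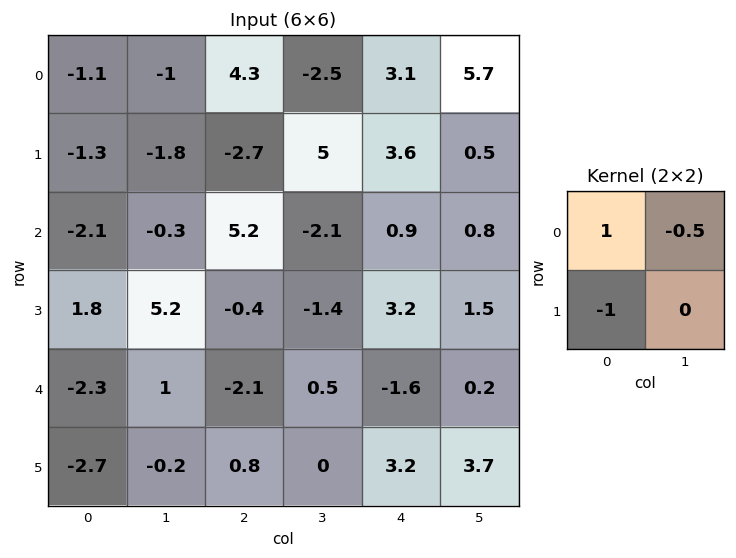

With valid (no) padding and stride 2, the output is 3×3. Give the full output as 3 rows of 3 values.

Output[0,0]: The receptive field on the input at this output position is [-1.1 -1 / -1.3 -1.8]. Elementwise product with the kernel and sum: -1.1·1 + -1·-0.5 + -1.3·-1.
Output[0,1]: The receptive field on the input at this output position is [4.3 -2.5 / -2.7 5]. Elementwise product with the kernel and sum: 4.3·1 + -2.5·-0.5 + -2.7·-1.

0.7 8.25 -3.35
-3.75 6.65 -2.7
-0.1 -3.15 -4.9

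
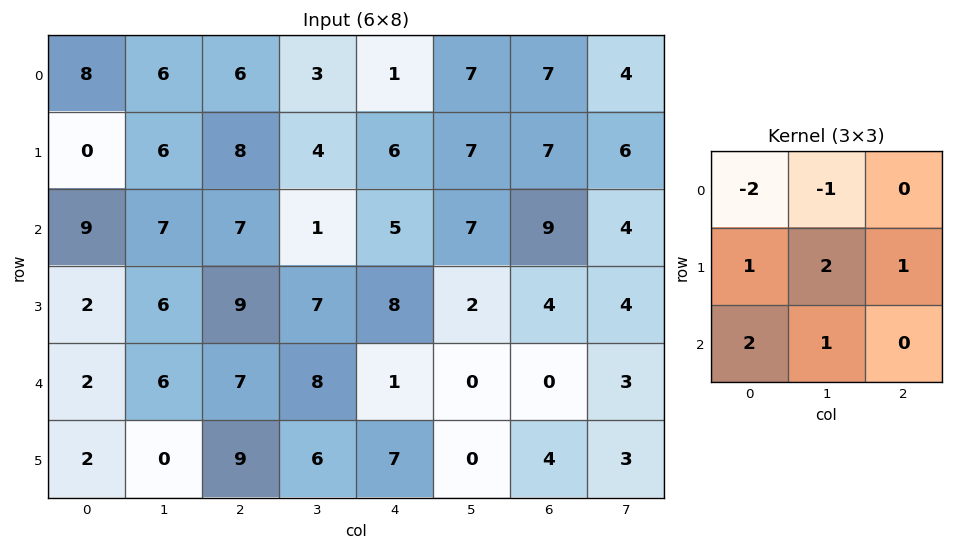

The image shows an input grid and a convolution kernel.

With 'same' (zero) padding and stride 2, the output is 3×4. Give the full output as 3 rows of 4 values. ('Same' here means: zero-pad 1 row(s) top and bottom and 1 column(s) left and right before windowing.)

Output[0,0]: The receptive field on the zero-padded input at this output position is [0 0 0 / 0 8 6 / 0 0 6]. Elementwise product with the kernel and sum: 0·-2 + 0·-1 + 0·1 + 8·2 + 6·1 + 0·2 + 0·1.
Output[0,1]: The receptive field on the zero-padded input at this output position is [0 0 0 / 6 6 3 / 6 8 4]. Elementwise product with the kernel and sum: 0·-2 + 0·-1 + 6·1 + 6·2 + 3·1 + 6·2 + 8·1.

22 41 26 46
27 23 26 16
10 16 7 -1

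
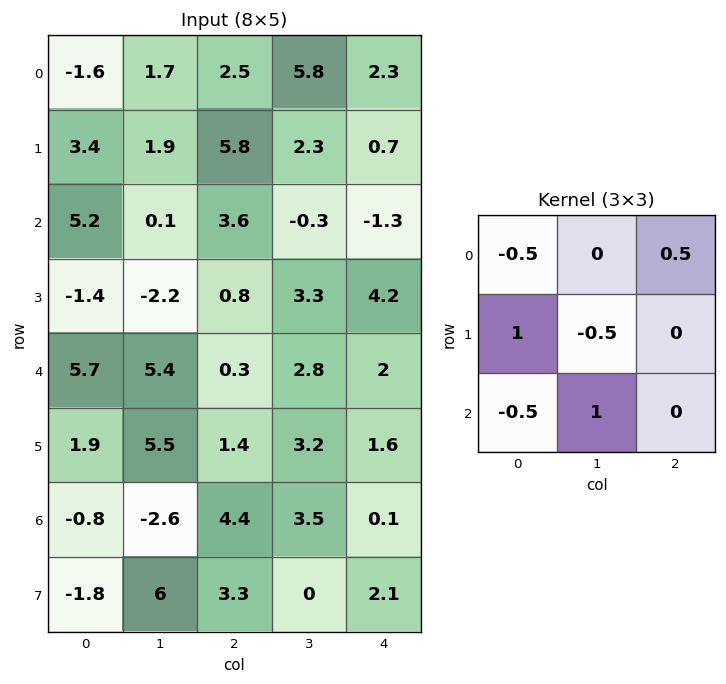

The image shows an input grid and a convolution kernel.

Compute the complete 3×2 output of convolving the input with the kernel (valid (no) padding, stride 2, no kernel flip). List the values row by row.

Output[0,0]: The receptive field on the input at this output position is [-1.6 1.7 2.5 / 3.4 1.9 5.8 / 5.2 0.1 3.6]. Elementwise product with the kernel and sum: -1.6·-0.5 + 2.5·0.5 + 3.4·1 + 1.9·-0.5 + 5.2·-0.5 + 0.1·1.
Output[0,1]: The receptive field on the input at this output position is [2.5 5.8 2.3 / 5.8 2.3 0.7 / 3.6 -0.3 -1.3]. Elementwise product with the kernel and sum: 2.5·-0.5 + 2.3·0.5 + 5.8·1 + 2.3·-0.5 + 3.6·-0.5 + -0.3·1.

2 2.45
1.45 -0.65
-5.75 1.95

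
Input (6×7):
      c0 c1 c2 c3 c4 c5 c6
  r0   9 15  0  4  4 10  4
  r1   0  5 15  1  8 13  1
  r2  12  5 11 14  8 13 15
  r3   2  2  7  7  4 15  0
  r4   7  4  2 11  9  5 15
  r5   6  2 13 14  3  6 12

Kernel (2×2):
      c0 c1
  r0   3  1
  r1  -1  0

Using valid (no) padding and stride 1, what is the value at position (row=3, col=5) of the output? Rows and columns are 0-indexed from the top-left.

40

The receptive field on the input at this output position is [15 0 / 5 15]. Elementwise product with the kernel and sum: 15·3 + 0·1 + 5·-1.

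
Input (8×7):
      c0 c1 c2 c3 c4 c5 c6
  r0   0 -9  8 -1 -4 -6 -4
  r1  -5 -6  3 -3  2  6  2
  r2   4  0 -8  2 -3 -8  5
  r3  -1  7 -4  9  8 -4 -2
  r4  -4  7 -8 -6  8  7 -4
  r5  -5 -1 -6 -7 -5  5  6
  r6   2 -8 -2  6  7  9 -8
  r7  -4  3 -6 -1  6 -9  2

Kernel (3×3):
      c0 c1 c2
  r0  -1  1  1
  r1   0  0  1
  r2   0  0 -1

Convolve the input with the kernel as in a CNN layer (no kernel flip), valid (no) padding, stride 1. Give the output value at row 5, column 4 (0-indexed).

6

The receptive field on the input at this output position is [-5 5 6 / 7 9 -8 / 6 -9 2]. Elementwise product with the kernel and sum: -5·-1 + 5·1 + 6·1 + -8·1 + 2·-1.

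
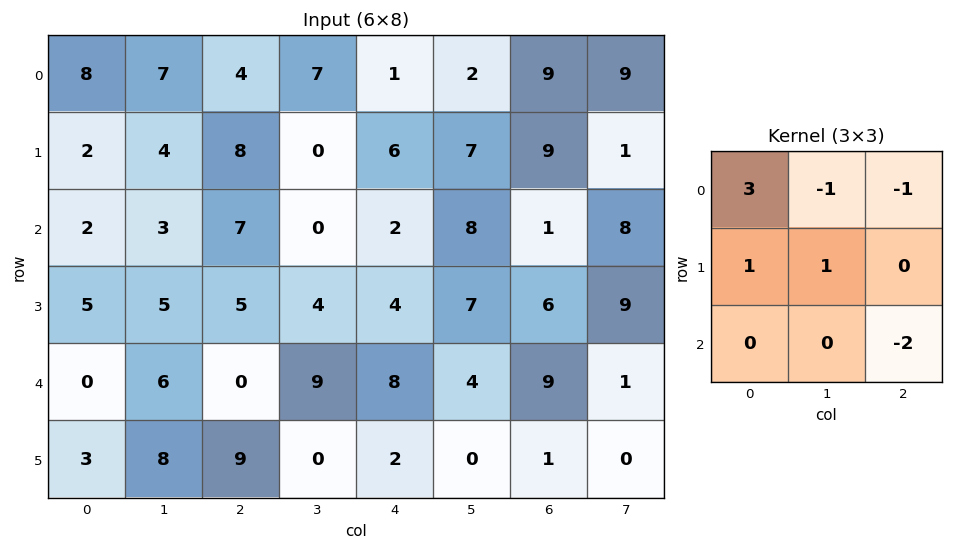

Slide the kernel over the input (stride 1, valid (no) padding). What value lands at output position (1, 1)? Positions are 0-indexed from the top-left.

6

The receptive field on the input at this output position is [4 8 0 / 3 7 0 / 5 5 4]. Elementwise product with the kernel and sum: 4·3 + 8·-1 + 0·-1 + 3·1 + 7·1 + 4·-2.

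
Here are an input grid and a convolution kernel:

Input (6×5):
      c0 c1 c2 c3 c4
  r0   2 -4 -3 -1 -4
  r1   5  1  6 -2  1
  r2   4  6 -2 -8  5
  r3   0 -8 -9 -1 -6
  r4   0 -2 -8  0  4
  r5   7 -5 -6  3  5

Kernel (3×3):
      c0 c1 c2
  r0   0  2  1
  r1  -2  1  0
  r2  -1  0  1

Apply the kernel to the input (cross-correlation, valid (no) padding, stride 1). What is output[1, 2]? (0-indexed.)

-4

The receptive field on the input at this output position is [6 -2 1 / -2 -8 5 / -9 -1 -6]. Elementwise product with the kernel and sum: -2·2 + 1·1 + -2·-2 + -8·1 + -9·-1 + -6·1.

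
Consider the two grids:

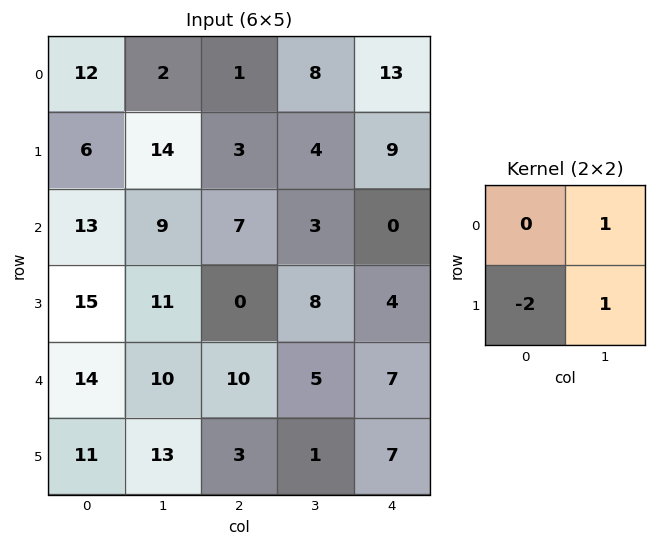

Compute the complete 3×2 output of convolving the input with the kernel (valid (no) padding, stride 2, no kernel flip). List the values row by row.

Output[0,0]: The receptive field on the input at this output position is [12 2 / 6 14]. Elementwise product with the kernel and sum: 2·1 + 6·-2 + 14·1.
Output[0,1]: The receptive field on the input at this output position is [1 8 / 3 4]. Elementwise product with the kernel and sum: 8·1 + 3·-2 + 4·1.

4 6
-10 11
1 0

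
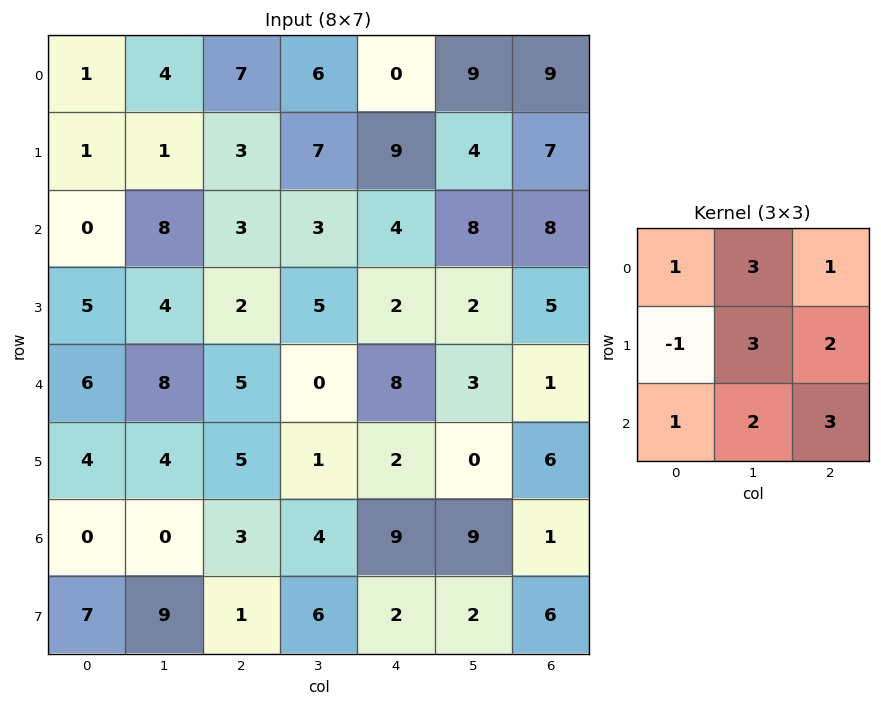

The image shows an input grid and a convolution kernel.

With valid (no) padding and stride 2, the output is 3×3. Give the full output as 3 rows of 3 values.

Output[0,0]: The receptive field on the input at this output position is [1 4 7 / 1 1 3 / 0 8 3]. Elementwise product with the kernel and sum: 1·1 + 4·3 + 7·1 + 1·-1 + 1·3 + 3·2 + 0·1 + 8·2 + 3·3.
Output[0,1]: The receptive field on the input at this output position is [7 6 0 / 3 7 9 / 3 3 4]. Elementwise product with the kernel and sum: 7·1 + 6·3 + 0·1 + 3·-1 + 7·3 + 9·2 + 3·1 + 3·2 + 4·3.

53 82 97
75 62 67
62 53 58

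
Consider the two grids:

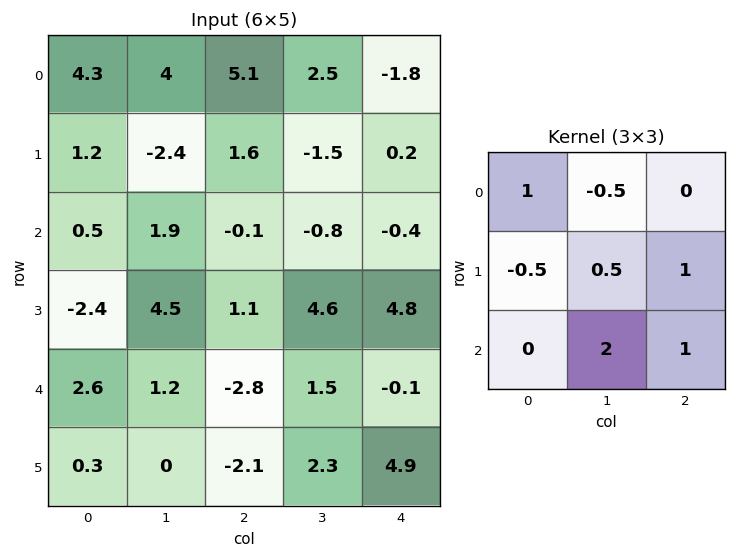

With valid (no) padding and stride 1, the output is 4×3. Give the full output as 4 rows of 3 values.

Output[0,0]: The receptive field on the input at this output position is [4.3 4 5.1 / 1.2 -2.4 1.6 / 0.5 1.9 -0.1]. Elementwise product with the kernel and sum: 4.3·1 + 4·-0.5 + 1.2·-0.5 + -2.4·0.5 + 1.6·1 + 1.9·2 + -0.1·1.

5.8 0.95 0.5
13.1 1.8 15.6
3.7 0.75 9.75
-10.25 1.55 10.35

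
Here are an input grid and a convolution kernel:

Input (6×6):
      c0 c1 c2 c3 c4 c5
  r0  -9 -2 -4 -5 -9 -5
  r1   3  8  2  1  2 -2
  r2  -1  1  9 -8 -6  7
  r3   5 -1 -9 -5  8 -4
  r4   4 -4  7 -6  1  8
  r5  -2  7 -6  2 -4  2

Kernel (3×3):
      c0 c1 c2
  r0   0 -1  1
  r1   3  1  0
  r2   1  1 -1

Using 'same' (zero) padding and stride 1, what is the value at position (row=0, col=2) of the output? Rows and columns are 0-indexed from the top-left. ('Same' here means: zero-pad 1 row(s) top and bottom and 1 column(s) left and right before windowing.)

The receptive field on the zero-padded input at this output position is [0 0 0 / -2 -4 -5 / 8 2 1]. Elementwise product with the kernel and sum: 0·-1 + 0·1 + -2·3 + -4·1 + 8·1 + 2·1 + 1·-1.

-1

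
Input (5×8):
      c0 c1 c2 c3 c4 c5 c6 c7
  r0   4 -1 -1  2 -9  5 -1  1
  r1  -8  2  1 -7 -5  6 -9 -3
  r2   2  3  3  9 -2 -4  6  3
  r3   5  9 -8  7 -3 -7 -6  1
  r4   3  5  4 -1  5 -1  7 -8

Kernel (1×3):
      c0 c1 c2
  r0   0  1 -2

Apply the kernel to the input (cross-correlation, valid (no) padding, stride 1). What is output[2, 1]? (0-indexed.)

-15

The receptive field on the input at this output position is [3 3 9]. Elementwise product with the kernel and sum: 3·1 + 9·-2.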